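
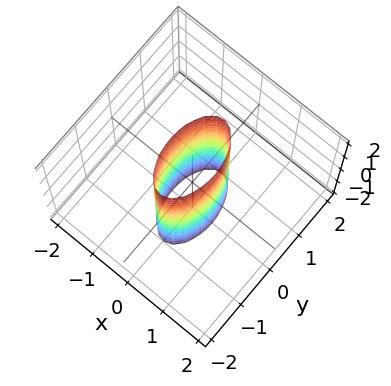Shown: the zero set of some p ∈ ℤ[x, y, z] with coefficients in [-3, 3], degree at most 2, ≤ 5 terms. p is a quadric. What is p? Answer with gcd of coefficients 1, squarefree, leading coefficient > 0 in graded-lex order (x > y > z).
3*x^2 + y^2 - 1

First, the degree is 2 — constant cross-section along one axis; a quadric.
Then, symmetries: the x ↦ −x reflection is a symmetry, so x appears only in even powers; the z ↦ −z reflection is a symmetry, so z appears only in even powers; mirror symmetry y ↦ −y ⇒ only even powers of y.
Then, reading off the gridlines: it misses every integer gridline on the z-axis; the y-axis gridline crossings are at y ∈ {-1, 1}.
Finally, together with the visible shape, these determine p as stated.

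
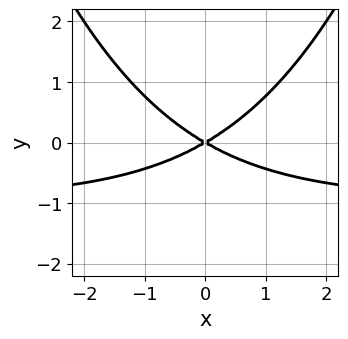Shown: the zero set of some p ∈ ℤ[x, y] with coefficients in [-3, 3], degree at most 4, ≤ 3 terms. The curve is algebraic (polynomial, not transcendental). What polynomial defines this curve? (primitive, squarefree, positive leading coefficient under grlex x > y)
1. deg p = 3. The shape is more complex than any degree-2 curve.
2. Symmetries: mirror symmetry x ↦ −x ⇒ only even powers of x.
3. From the axis intercepts and sections: it crosses the y-axis at the gridline y = 0; one x-axis crossing is at x = 0.
4. These observations pin down the coefficients.

x^2*y + x^2 - 3*y^2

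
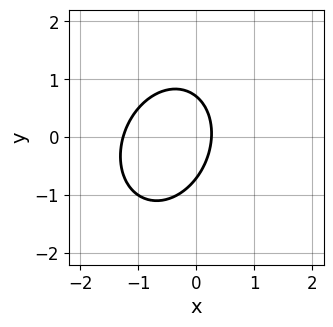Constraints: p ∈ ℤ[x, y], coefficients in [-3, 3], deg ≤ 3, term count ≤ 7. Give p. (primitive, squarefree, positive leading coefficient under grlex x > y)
3*x^2 - x*y + 2*y^2 + 3*x - 1

The degree is 2 — the shape is more complex than any degree-1 curve.
The integer polynomial consistent with all of this is the stated p.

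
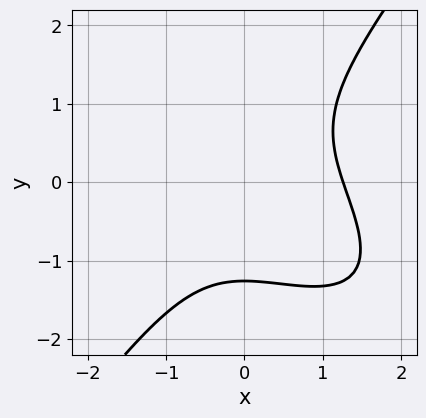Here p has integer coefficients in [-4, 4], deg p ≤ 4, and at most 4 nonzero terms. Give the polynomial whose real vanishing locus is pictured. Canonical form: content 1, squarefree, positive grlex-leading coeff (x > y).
(a) The degree is 3 — the shape is more complex than any degree-2 curve.
(b) The integer polynomial consistent with all of this is the stated p.

x^3 + x^2*y - y^3 - 2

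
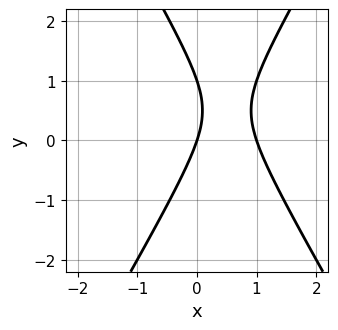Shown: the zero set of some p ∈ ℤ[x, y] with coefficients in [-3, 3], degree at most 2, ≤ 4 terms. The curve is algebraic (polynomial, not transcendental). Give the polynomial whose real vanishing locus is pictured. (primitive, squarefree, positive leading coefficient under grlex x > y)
3*x^2 - y^2 - 3*x + y

The degree is 2 — a generic line meets the curve in up to 2 points.
Against the integer gridlines: among the integer gridlines, it crosses the y-axis at y ∈ {0, 1}; among the integer gridlines, it crosses the x-axis at x ∈ {0, 1}.
Matching integer coefficients to the picture gives p.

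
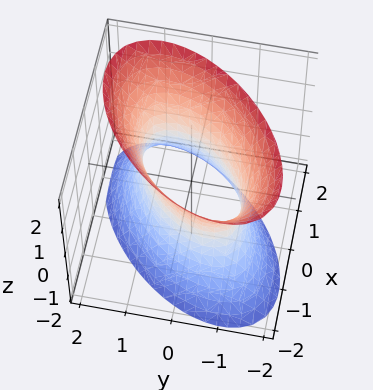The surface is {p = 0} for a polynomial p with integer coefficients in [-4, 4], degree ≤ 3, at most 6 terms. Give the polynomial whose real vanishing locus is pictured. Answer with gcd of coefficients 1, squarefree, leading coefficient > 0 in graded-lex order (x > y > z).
2*x^2 - 2*x*y + 2*y^2 - z^2 - 2

First, the degree is 2 — a generic line meets the surface in up to 2 points.
Next, checking where it meets the axes: among the integer gridlines, it crosses the y-axis at y ∈ {-1, 1}; the surface avoids every integer z-axis point in the box; the x-axis gridline crossings are at x ∈ {-1, 1}.
Finally, fitting integer coefficients to these (and the overall shape) gives p.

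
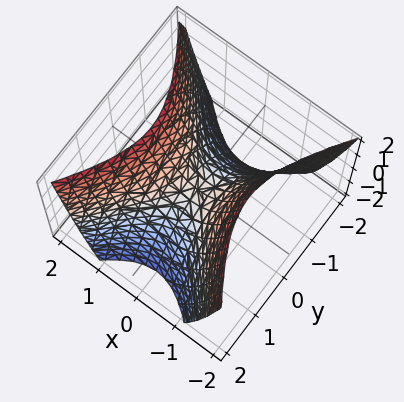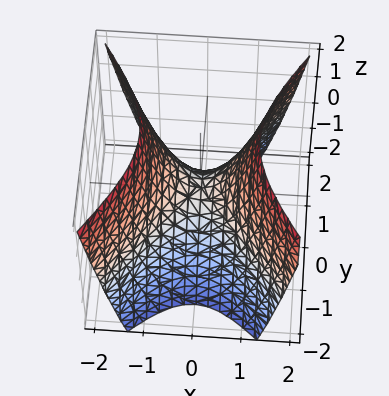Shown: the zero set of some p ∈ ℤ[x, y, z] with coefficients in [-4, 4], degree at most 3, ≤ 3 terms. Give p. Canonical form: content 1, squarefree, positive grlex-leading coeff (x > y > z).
3*x^2 - 2*y^2 - 2*z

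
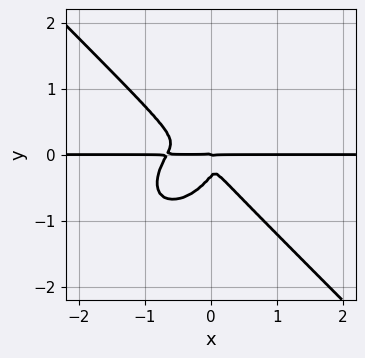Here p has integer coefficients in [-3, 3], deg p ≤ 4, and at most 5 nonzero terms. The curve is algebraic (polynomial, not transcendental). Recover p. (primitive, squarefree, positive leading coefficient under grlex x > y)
The degree is 4 — a generic line meets the curve in up to 4 points.
From the axis intercepts and sections: every point of the x-axis in the box is on the curve; one y-axis crossing is at y = 0.
These observations pin down the coefficients.

3*x^3*y + 3*y^4 + 2*x^2*y + x*y^2 + y^3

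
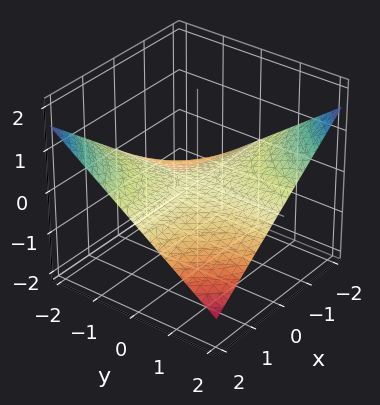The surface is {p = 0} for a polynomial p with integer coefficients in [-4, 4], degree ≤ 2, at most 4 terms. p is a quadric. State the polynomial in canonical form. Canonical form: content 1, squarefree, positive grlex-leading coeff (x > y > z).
(a) Degree: a hyperbolic paraboloid; a quadric, so deg p = 2.
(b) From the visible intercepts: every point of the x-axis in the box is on the surface; the visible y-axis segment lies entirely on the surface; it crosses the z-axis at the gridline z = 0.
(c) Together with the visible shape, these determine p as stated.

x*y + 3*z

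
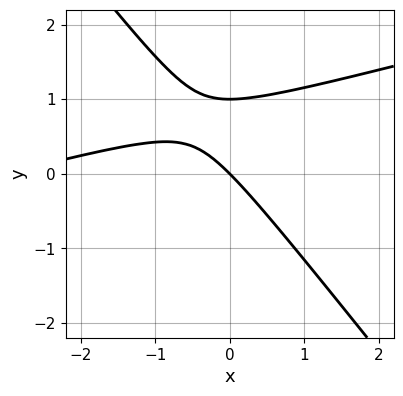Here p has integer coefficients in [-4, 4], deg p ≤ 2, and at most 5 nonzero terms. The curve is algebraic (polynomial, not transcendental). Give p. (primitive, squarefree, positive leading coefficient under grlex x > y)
deg p = 2.
Against the integer gridlines: among the integer gridlines, it crosses the y-axis at y ∈ {0, 1}; it meets the x-axis at x = 0 (among the integer gridlines).
Matching integer coefficients to the picture gives p.

x^2 - 3*x*y - 3*y^2 + 3*x + 3*y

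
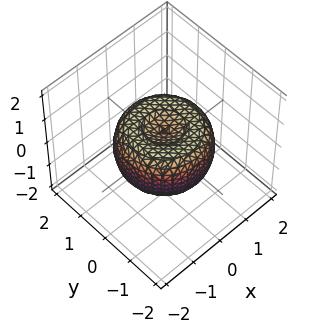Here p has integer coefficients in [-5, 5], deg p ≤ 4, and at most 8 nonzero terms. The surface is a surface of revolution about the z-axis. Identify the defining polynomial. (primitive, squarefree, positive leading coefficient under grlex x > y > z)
1. Degree: the shape is more complex than any degree-3 surface, so deg p = 4.
2. Symmetry: the surface is invariant under rotation about z: p = q(x² + y², z).
3. From the axis intercepts and sections: a circular section at z = 0 has radius between 1 and 2.
4. Matching integer coefficients to the picture gives p.

2*x^4 + 4*x^2*y^2 + 2*y^4 - 3*x^2 - 3*y^2 + 3*z^2 - 1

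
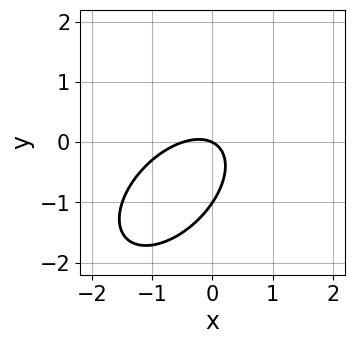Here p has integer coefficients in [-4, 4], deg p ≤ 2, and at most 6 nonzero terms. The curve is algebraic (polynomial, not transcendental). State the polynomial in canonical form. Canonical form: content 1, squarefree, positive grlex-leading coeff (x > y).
2*x^2 - 2*x*y + 2*y^2 + x + 2*y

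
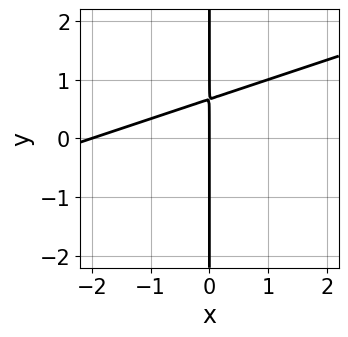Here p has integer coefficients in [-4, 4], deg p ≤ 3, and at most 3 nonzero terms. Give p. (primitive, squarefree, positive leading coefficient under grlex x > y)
First, degree: no degree-1 curve has this shape, so deg p = 2.
Then, checking where it meets the axes: the x-axis gridline crossings are at x ∈ {-2, 0}; the visible y-axis segment lies entirely on the curve.
Finally, solving for integer coefficients yields p as stated.

x^2 - 3*x*y + 2*x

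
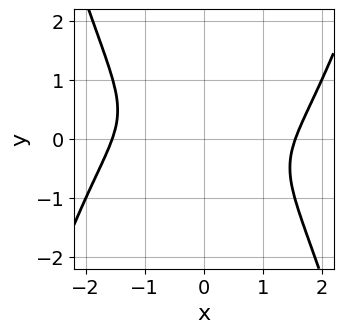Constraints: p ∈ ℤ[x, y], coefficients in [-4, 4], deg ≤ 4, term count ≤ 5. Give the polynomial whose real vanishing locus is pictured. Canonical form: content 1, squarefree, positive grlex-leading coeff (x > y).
x^4 - 2*x^2 - 2*x*y - 3*y^2 - 1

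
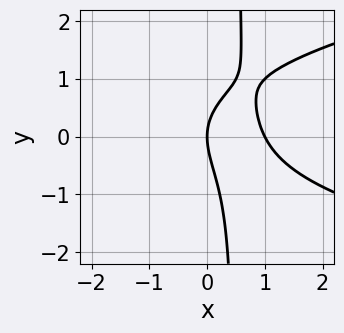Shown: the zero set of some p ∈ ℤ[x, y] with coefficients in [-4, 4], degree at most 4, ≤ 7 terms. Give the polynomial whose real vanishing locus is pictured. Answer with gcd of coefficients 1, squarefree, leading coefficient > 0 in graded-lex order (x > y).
2*x*y^2 - 2*x^2 - x*y - y^2 + 2*x

The degree is 3 — a generic line meets the curve in up to 3 points.
Reading off the gridlines: it crosses the y-axis at the gridline y = 0; the x-axis gridline crossings are at x ∈ {0, 1}.
Fitting integer coefficients to these (and the overall shape) gives p.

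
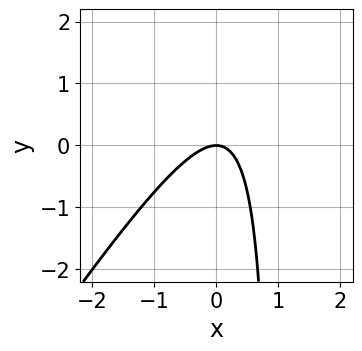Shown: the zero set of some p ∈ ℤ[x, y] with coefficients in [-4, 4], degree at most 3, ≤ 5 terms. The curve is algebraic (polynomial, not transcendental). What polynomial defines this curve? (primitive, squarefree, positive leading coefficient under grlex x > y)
3*x^2 - 2*x*y + 2*y

The degree is 2 — the shape is more complex than any degree-1 curve.
Checking where it meets the axes: it meets the y-axis at y = 0 (among the integer gridlines); it meets the x-axis at x = 0 (among the integer gridlines).
Solving for integer coefficients yields p as stated.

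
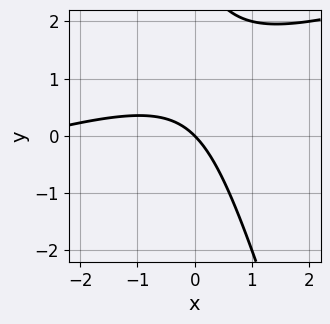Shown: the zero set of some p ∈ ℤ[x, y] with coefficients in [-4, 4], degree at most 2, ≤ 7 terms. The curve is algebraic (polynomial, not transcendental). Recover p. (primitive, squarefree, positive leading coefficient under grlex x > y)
x^2 - 3*x*y - y^2 + 3*x + 3*y

(a) The degree is 2 — no degree-1 curve has this shape.
(b) Against the integer gridlines: one x-axis crossing is at x = 0; one y-axis crossing is at y = 0.
(c) Putting this together gives p.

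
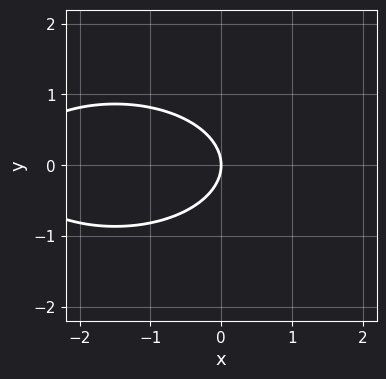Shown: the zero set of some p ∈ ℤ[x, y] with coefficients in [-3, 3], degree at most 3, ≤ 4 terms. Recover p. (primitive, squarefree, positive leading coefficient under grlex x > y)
1. Degree: no degree-1 curve has this shape, so deg p = 2.
2. Symmetries: mirror symmetry y ↦ −y ⇒ only even powers of y.
3. Reading off the gridlines: it meets the y-axis at y = 0 (among the integer gridlines); it crosses the x-axis at the gridline x = 0.
4. Matching integer coefficients to the picture gives p.

x^2 + 3*y^2 + 3*x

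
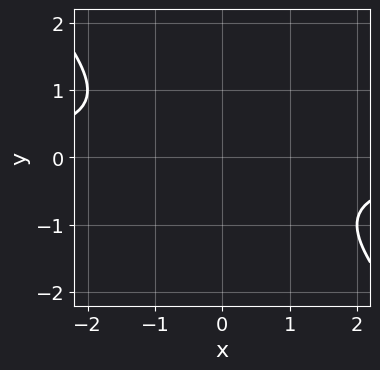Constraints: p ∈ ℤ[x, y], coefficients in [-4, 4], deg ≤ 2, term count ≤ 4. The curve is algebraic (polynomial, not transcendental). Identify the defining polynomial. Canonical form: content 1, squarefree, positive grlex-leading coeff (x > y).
x*y + y^2 + 1

deg p = 2. A generic line meets the curve in up to 2 points.
Against the integer gridlines: it misses every integer gridline on the x-axis; no y-intercept at any integer in the box.
Matching integer coefficients to the picture gives p.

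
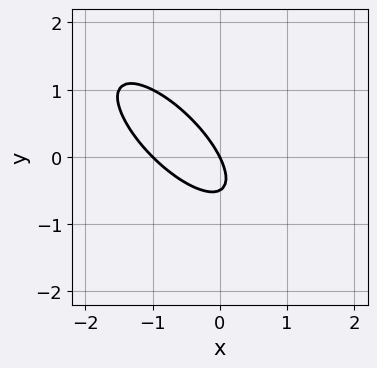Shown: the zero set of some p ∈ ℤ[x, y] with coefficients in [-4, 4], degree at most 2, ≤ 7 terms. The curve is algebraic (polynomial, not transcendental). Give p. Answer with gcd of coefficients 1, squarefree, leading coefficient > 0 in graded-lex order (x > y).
First, degree: no degree-1 curve has this shape, so deg p = 2.
Next, reading off the gridlines: one y-axis crossing is at y = 0; among the integer gridlines, it crosses the x-axis at x ∈ {-1, 0}.
Finally, together with the visible shape, these determine p as stated.

2*x^2 + 3*x*y + 2*y^2 + 2*x + y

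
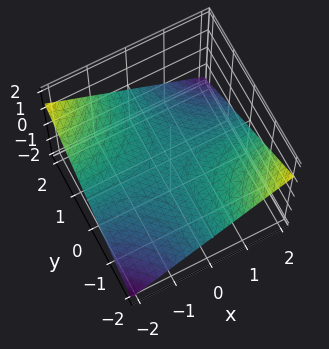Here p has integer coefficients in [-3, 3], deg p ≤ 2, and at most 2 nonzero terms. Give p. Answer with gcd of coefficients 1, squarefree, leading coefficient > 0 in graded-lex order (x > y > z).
The degree is 2 — a hyperbolic paraboloid; a quadric.
Observable constraints: the visible y-axis segment lies entirely on the surface; it meets the z-axis at z = 0 (among the integer gridlines); the visible x-axis segment lies entirely on the surface.
Together with the visible shape, these determine p as stated.

x*y + 3*z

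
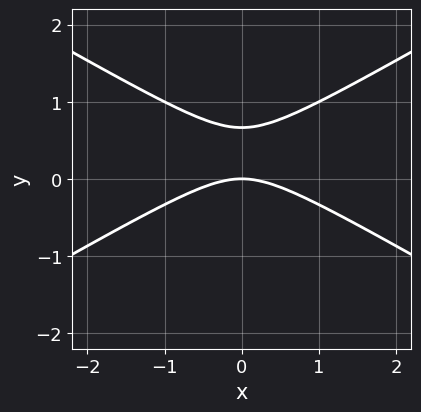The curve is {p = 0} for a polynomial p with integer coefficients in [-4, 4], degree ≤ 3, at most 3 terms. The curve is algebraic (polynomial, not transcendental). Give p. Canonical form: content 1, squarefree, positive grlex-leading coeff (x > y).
Degree: no degree-1 curve has this shape, so deg p = 2.
Symmetries: the x ↦ −x reflection is a symmetry, so x appears only in even powers.
Observable constraints: one x-axis crossing is at x = 0; it crosses the y-axis at the gridline y = 0.
The integer polynomial consistent with all of this is the stated p.

x^2 - 3*y^2 + 2*y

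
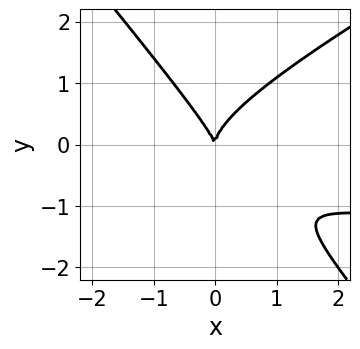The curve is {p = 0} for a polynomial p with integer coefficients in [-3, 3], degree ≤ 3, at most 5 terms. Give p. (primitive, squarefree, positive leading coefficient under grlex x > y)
(a) Degree: the shape is more complex than any degree-2 curve, so deg p = 3.
(b) Reading off the gridlines: it meets the x-axis at x = 0 (among the integer gridlines); it crosses the y-axis at the gridline y = 0.
(c) Solving for integer coefficients yields p as stated.

2*x^2*y - 2*x*y^2 - 3*y^3 + 3*x^2 + x*y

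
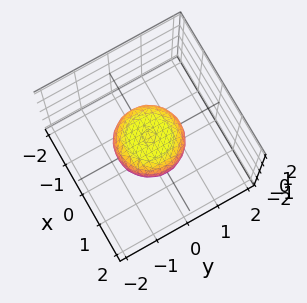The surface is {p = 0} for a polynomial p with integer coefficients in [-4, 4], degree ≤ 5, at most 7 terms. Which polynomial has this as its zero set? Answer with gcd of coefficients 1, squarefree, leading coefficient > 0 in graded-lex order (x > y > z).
2*x^4 + 4*x^2*y^2 + 2*y^4 - x^2 - y^2 + 3*z^2 - 1

The degree is 4 — a generic line meets the surface in up to 4 points.
Symmetries: every cross-section ⟂ z is a circle, so x, y appear only via x² + y².
From the visible intercepts: a circular section at z = 0 has radius exactly 1; the y-axis gridline crossings are at y ∈ {-1, 1}; among the integer gridlines, it crosses the x-axis at x ∈ {-1, 1}.
The integer polynomial consistent with all of this is the stated p.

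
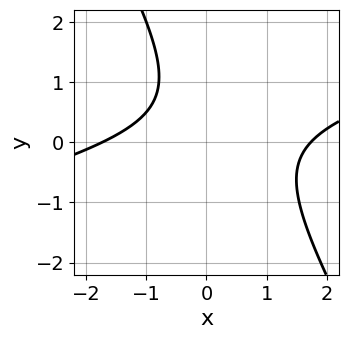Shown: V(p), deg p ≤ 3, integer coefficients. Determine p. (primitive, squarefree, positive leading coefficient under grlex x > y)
x^2 - 3*x*y - 2*y^2 + 2*y - 3

1. Degree: no degree-1 curve has this shape, so deg p = 2.
2. Reading off the gridlines: it misses every integer gridline on the y-axis.
3. Fitting integer coefficients to these (and the overall shape) gives p.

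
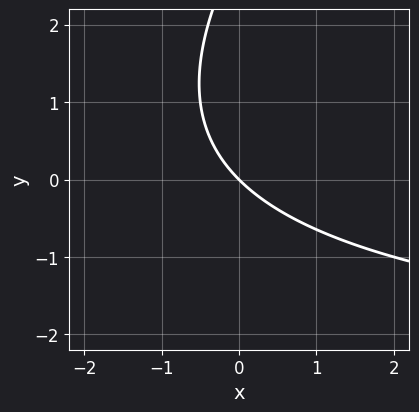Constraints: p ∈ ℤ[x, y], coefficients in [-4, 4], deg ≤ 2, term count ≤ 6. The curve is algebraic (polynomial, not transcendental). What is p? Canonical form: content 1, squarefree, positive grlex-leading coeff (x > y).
1. The degree is 2 — a generic line meets the curve in up to 2 points.
2. Against the integer gridlines: it meets the x-axis at x = 0 (among the integer gridlines); one y-axis crossing is at y = 0.
3. Together with the visible shape, these determine p as stated.

x*y - y^2 + 3*x + 3*y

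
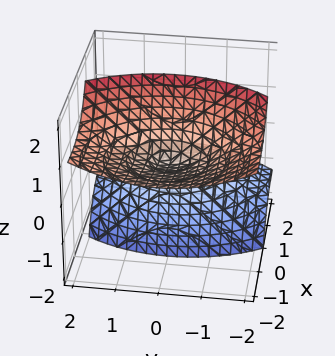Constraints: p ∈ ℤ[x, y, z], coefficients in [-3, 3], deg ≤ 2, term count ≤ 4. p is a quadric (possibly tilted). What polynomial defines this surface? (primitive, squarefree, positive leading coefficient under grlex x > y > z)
x^2 + 3*x*z + y^2 - z^2

First, there are 2 components. Treating them together as one polynomial.
Next, the degree is 2 — a generic line meets the surface in up to 2 points.
Next, checking where it meets the axes: it crosses the x-axis at the gridline x = 0; it meets the y-axis at y = 0 (among the integer gridlines); one z-axis crossing is at z = 0.
Finally, putting this together gives p.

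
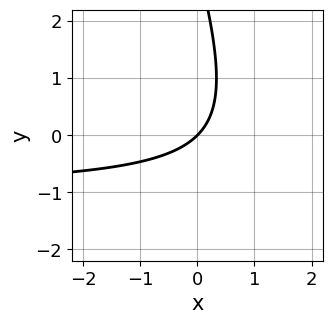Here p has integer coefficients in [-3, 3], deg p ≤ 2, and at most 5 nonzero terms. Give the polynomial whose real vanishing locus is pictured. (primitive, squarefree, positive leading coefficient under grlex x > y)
1. The degree is 2 — the shape is more complex than any degree-1 curve.
2. Observable constraints: one x-axis crossing is at x = 0; it crosses the y-axis at the gridline y = 0.
3. The integer polynomial consistent with all of this is the stated p.

3*x*y + y^2 + 3*x - 3*y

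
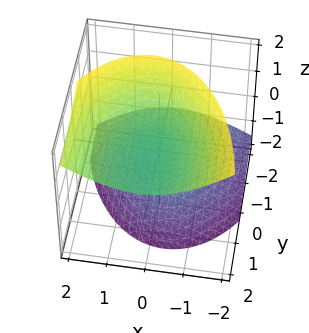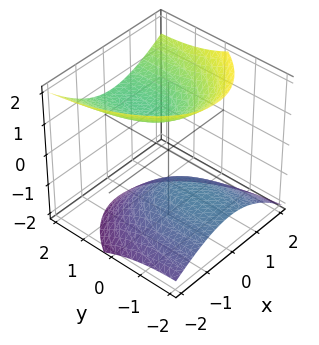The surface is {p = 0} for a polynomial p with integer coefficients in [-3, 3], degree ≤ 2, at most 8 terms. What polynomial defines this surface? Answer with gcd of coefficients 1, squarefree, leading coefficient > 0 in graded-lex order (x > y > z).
(a) There are 2 components. Treating them together as one polynomial.
(b) deg p = 2. No degree-1 surface has this shape.
(c) From the axis intercepts and sections: the z-axis gridline crossings are at z ∈ {-1, 1}; it misses every integer gridline on the x-axis; the surface avoids every integer y-axis point in the box.
(d) Matching integer coefficients to the picture gives p.

3*x^2 - x*z + y^2 - 3*y*z - 3*z^2 + 3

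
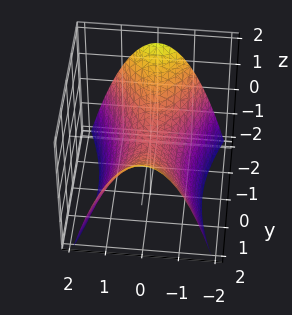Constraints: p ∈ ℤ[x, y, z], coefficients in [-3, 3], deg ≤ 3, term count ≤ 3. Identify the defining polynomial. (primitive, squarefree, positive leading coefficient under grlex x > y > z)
3*x^2 - y^2 + 3*z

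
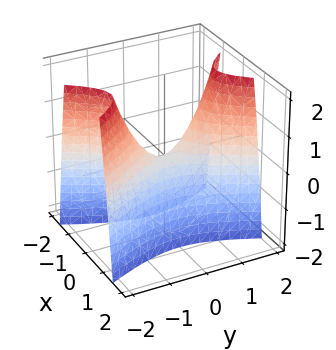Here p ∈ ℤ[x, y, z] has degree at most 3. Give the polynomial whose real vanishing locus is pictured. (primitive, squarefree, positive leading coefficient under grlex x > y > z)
3*x^2 - y^2 + z

First, degree: a saddle surface; a quadric, so deg p = 2.
Next, symmetries: the x ↦ −x reflection is a symmetry, so x appears only in even powers; mirror symmetry y ↦ −y ⇒ only even powers of y.
Next, from the axis intercepts and sections: it meets the x-axis at x = 0 (among the integer gridlines); it crosses the y-axis at the gridline y = 0; it meets the z-axis at z = 0 (among the integer gridlines).
Finally, assembling these constraints gives the stated polynomial.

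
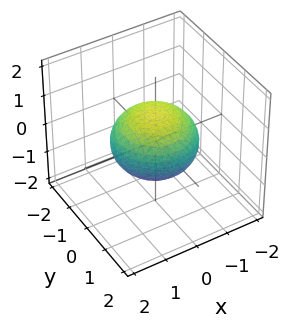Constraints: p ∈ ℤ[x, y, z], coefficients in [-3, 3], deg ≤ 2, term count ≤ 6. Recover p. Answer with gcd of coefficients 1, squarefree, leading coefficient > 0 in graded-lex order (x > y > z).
2*x^2 + 2*y^2 + 3*z^2 - 3

(a) Degree: bounded and convex; a quadric, so deg p = 2.
(b) Symmetries: the z ↦ −z reflection is a symmetry, so z appears only in even powers; the z-axis is an axis of rotation, so x and y enter only as x² + y².
(c) From the axis intercepts and sections: the z-axis gridline crossings are at z ∈ {-1, 1}; a circular section at z = 0 has radius between 1 and 2.
(d) These observations pin down the coefficients.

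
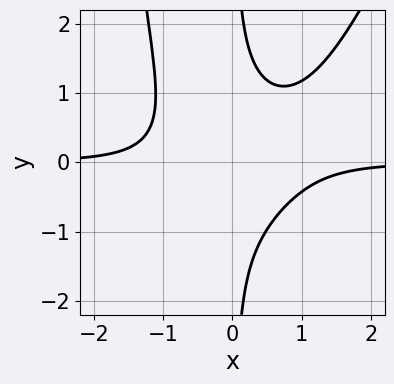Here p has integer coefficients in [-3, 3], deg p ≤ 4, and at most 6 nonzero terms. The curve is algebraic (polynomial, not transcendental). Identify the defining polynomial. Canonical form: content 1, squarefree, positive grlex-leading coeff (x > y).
First, deg p = 4. A generic line meets the curve in up to 4 points.
Next, reading off the gridlines: the curve avoids every integer x-axis point in the box; the curve avoids every integer y-axis point in the box.
Finally, solving for integer coefficients yields p as stated.

3*x^3*y - x^2*y^2 - 3*x*y^2 + 2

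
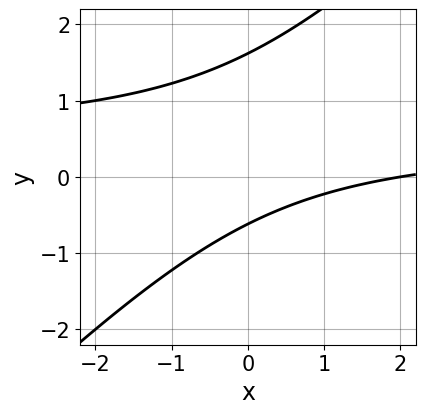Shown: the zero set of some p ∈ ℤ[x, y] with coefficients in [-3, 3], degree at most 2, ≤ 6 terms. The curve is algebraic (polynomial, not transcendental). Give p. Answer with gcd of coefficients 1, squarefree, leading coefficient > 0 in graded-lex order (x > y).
(a) The degree is 2 — the shape is more complex than any degree-1 curve.
(b) Reading off the gridlines: it meets the x-axis at x = 2 (among the integer gridlines).
(c) Solving for integer coefficients yields p as stated.

2*x*y - 2*y^2 - x + 2*y + 2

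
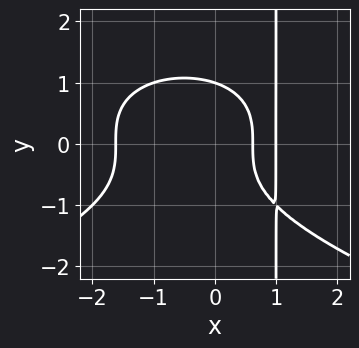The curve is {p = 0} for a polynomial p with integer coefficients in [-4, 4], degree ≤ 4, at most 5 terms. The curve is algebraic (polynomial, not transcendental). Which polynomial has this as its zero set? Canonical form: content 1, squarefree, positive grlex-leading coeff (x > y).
x*y^3 + x^3 - y^3 - 2*x + 1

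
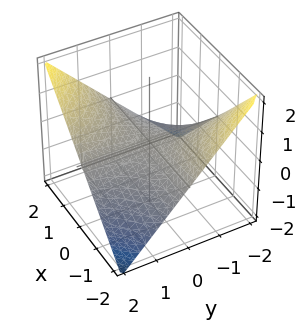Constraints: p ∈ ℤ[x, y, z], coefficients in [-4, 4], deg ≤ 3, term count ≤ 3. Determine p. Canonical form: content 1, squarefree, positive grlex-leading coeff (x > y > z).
x*y - 2*z

(a) deg p = 2.
(b) Reading off the gridlines: every point of the x-axis in the box is on the surface; one z-axis crossing is at z = 0; every point of the y-axis in the box is on the surface.
(c) Assembling these constraints gives the stated polynomial.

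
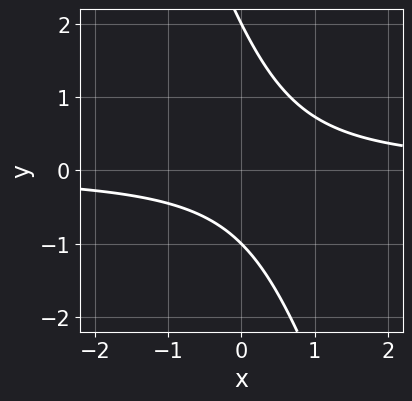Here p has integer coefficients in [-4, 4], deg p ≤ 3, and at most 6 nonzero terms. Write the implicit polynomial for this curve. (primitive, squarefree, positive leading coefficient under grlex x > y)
(a) Degree: a generic line meets the curve in up to 2 points, so deg p = 2.
(b) Observable constraints: the curve avoids every integer x-axis point in the box; the y-axis gridline crossings are at y ∈ {-1, 2}.
(c) The integer polynomial consistent with all of this is the stated p.

3*x*y + y^2 - y - 2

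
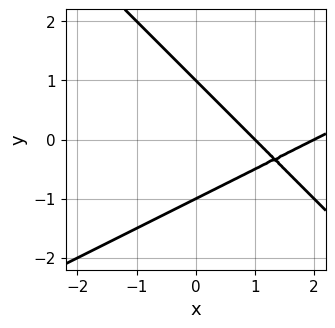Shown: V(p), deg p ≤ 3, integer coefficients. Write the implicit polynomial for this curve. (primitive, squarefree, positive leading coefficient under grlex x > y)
(a) deg p = 2. A generic line meets the curve in up to 2 points.
(b) From the axis intercepts and sections: among the integer gridlines, it crosses the y-axis at y ∈ {-1, 1}; the x-axis gridline crossings are at x ∈ {1, 2}.
(c) These observations pin down the coefficients.

x^2 - x*y - 2*y^2 - 3*x + 2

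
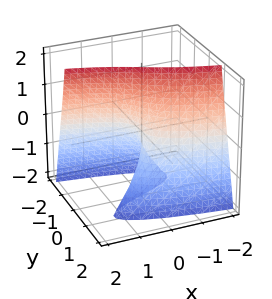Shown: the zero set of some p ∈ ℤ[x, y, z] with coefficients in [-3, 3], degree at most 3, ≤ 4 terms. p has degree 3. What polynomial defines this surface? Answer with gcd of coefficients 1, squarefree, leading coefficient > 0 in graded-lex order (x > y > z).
The degree is 3 — no degree-2 surface has this shape.
From the visible intercepts: it crosses the x-axis at the gridline x = 0; every point of the z-axis in the box is on the surface; one y-axis crossing is at y = 0.
Fitting integer coefficients to these (and the overall shape) gives p.

y^3 + y*z + x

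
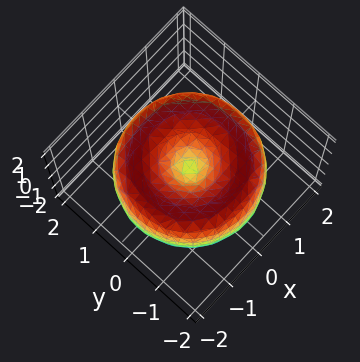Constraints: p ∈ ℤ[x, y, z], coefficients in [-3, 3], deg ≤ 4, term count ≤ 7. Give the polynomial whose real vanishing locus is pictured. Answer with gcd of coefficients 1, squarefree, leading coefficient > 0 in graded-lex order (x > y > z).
x^4 + 2*x^2*y^2 + y^4 - 3*x^2 - 3*y^2 + 2*z^2

First, deg p = 4.
Next, symmetry: every cross-section ⟂ z is a circle, so x, y appear only via x² + y².
Then, checking where it meets the axes: a circular section at z = 1 has radius exactly 1; it meets the y-axis at y = 0 (among the integer gridlines).
Finally, matching integer coefficients to the picture gives p.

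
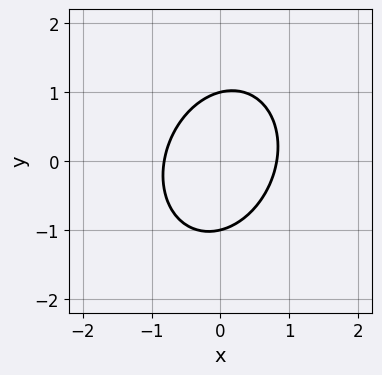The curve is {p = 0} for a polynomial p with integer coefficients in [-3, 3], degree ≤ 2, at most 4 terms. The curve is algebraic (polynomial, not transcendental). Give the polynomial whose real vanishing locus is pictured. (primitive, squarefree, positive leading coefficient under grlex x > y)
3*x^2 - x*y + 2*y^2 - 2

The degree is 2 — a generic line meets the curve in up to 2 points.
Reading off the gridlines: among the integer gridlines, it crosses the y-axis at y ∈ {-1, 1}.
The integer polynomial consistent with all of this is the stated p.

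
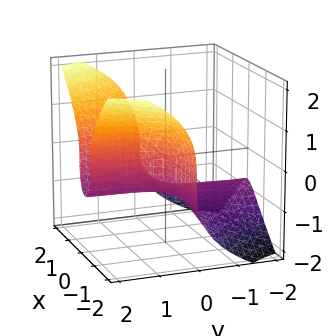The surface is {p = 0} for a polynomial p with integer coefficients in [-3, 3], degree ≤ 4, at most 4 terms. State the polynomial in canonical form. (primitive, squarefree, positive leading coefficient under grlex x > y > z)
The degree is 3 — a generic line meets the surface in up to 3 points.
Observable constraints: it misses every integer gridline on the x-axis; no y-intercept at any integer in the box.
These observations pin down the coefficients.

3*x^2*y - 2*z^3 - 1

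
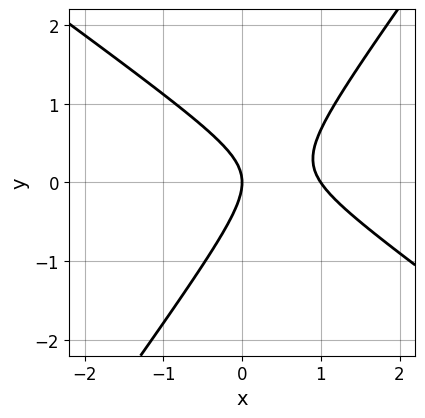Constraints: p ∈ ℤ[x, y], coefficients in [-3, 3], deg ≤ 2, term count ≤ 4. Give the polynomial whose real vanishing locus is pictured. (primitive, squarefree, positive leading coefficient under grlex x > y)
deg p = 2. A generic line meets the curve in up to 2 points.
From the visible intercepts: the x-axis gridline crossings are at x ∈ {0, 1}; one y-axis crossing is at y = 0.
Matching integer coefficients to the picture gives p.

3*x^2 + 2*x*y - 3*y^2 - 3*x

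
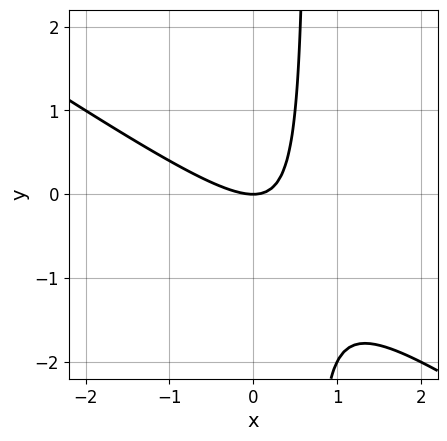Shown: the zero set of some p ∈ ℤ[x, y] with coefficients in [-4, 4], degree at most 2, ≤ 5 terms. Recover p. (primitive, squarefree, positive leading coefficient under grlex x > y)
2*x^2 + 3*x*y - 2*y

First, the degree is 2 — the shape is more complex than any degree-1 curve.
Next, from the axis intercepts and sections: one x-axis crossing is at x = 0; one y-axis crossing is at y = 0.
Finally, these observations pin down the coefficients.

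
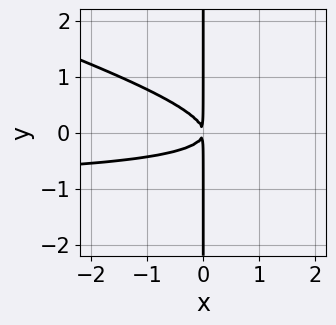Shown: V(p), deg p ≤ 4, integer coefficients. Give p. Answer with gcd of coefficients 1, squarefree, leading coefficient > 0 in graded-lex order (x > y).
Degree: no degree-2 curve has this shape, so deg p = 3.
Checking where it meets the axes: every point of the y-axis in the box is on the curve.
Matching integer coefficients to the picture gives p.

x^2*y + 3*x*y^2 + x^2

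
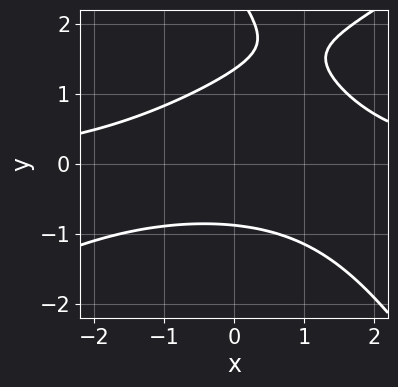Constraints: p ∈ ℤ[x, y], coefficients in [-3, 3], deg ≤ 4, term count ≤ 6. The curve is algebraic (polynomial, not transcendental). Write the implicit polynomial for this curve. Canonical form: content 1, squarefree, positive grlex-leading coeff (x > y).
First, degree: no degree-2 curve has this shape, so deg p = 3.
Then, reading off the gridlines: it misses every integer gridline on the x-axis.
Finally, fitting integer coefficients to these (and the overall shape) gives p.

x^2*y - x*y^2 - y^3 + 3*y^2 - 3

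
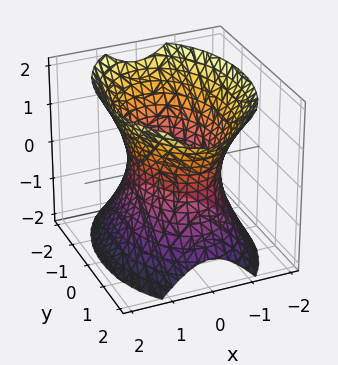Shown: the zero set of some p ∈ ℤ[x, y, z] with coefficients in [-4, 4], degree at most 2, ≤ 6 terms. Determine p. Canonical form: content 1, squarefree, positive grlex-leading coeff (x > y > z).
2*x^2 + y^2 - z^2 - 2

1. Degree: one connected sheet with a waist; a quadric, so deg p = 2.
2. Symmetries: mirror symmetry y ↦ −y ⇒ only even powers of y; it's symmetric under z → −z, forcing even powers of z; mirror symmetry x ↦ −x ⇒ only even powers of x.
3. From the visible intercepts: among the integer gridlines, it crosses the x-axis at x ∈ {-1, 1}; no z-intercept at any integer in the box.
4. Putting this together gives p.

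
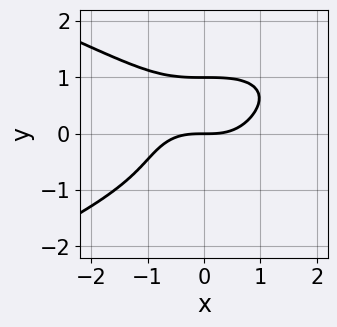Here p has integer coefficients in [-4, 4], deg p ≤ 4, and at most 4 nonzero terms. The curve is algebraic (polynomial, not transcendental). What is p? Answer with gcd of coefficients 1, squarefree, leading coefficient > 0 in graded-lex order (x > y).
(a) Degree: no degree-3 curve has this shape, so deg p = 4.
(b) From the visible intercepts: it crosses the x-axis at the gridline x = 0; the y-axis gridline crossings are at y ∈ {0, 1}.
(c) The integer polynomial consistent with all of this is the stated p.

2*y^4 + x^3 - 2*y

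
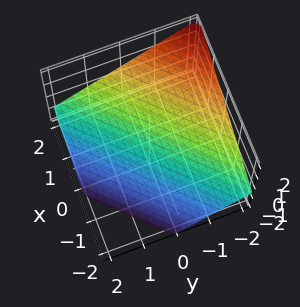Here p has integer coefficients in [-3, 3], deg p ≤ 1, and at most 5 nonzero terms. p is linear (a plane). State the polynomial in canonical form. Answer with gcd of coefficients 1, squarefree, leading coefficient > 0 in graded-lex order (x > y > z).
2*x - 2*y - 3*z - 2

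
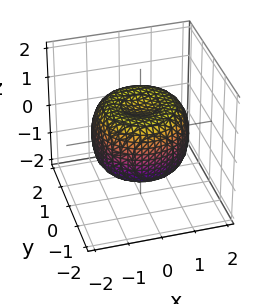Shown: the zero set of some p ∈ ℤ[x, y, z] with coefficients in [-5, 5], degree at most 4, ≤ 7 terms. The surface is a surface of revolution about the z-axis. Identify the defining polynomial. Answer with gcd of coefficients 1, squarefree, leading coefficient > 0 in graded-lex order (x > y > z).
2*x^4 + 4*x^2*y^2 + 2*y^4 - 3*x^2 - 3*y^2 + 3*z^2 - 2

First, degree: no degree-3 surface has this shape, so deg p = 4.
Then, symmetry: the z-axis is an axis of rotation, so x and y enter only as x² + y².
Then, checking where it meets the axes: a circular section at z = -1 has radius between 0 and 1.
Finally, the integer polynomial consistent with all of this is the stated p.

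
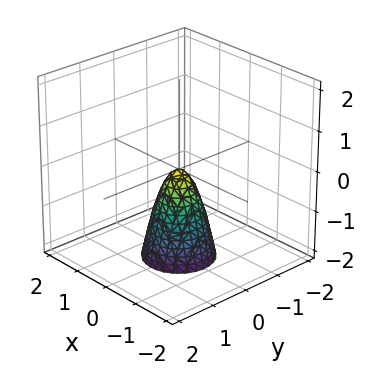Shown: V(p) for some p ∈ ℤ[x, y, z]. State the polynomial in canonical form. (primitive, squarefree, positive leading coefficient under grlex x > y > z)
3*x^2 + 3*y^2 + z

Degree: a paraboloid; a quadric, so deg p = 2.
Symmetries: every cross-section ⟂ z is a circle, so x, y appear only via x² + y².
Against the integer gridlines: it crosses the y-axis at the gridline y = 0; one z-axis crossing is at z = 0; a circular section at z = -2 has radius between 0 and 1; it meets the x-axis at x = 0 (among the integer gridlines).
Together with the visible shape, these determine p as stated.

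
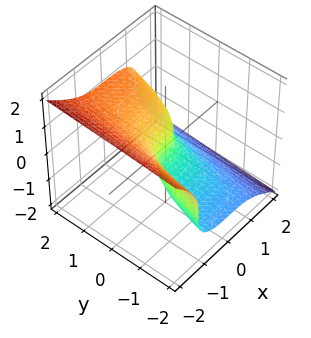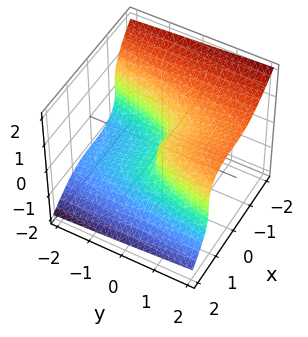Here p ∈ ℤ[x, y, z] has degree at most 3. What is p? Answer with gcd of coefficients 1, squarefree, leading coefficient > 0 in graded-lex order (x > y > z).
(a) Degree: the shape is more complex than any degree-2 surface, so deg p = 3.
(b) From the visible intercepts: it meets the z-axis at z = 0 (among the integer gridlines); one x-axis crossing is at x = 0.
(c) The integer polynomial consistent with all of this is the stated p.

2*x^3 + 3*z^3 - 2*y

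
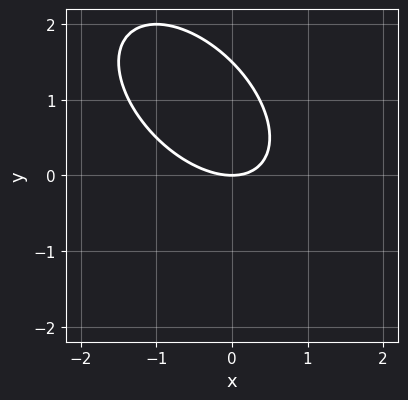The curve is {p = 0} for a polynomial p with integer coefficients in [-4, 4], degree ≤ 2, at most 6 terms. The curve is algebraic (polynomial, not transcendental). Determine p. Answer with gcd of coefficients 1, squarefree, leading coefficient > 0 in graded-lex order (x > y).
2*x^2 + 2*x*y + 2*y^2 - 3*y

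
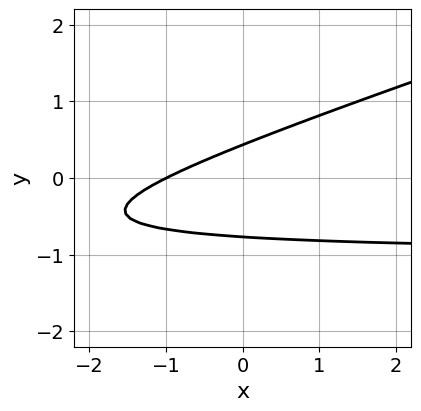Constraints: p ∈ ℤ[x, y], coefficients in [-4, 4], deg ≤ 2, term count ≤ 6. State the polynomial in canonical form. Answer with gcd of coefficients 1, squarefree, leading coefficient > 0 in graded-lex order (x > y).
x*y - 3*y^2 + x - y + 1

First, the degree is 2 — the shape is more complex than any degree-1 curve.
Next, reading off the gridlines: it crosses the x-axis at the gridline x = -1.
Finally, assembling these constraints gives the stated polynomial.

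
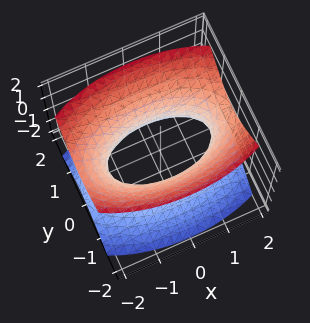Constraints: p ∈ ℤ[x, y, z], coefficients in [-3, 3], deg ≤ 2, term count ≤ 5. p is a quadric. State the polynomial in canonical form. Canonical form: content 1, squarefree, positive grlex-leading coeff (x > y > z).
x^2 + 3*y^2 - 2*z^2 - 2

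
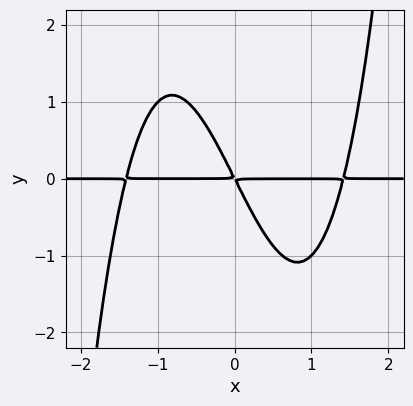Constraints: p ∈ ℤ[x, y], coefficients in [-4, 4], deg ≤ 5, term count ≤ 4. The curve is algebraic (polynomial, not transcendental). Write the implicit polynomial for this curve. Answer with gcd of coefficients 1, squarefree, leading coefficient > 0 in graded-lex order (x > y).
x^3*y - 2*x*y - y^2

1. deg p = 4.
2. From the axis intercepts and sections: every point of the x-axis in the box is on the curve.
3. These observations pin down the coefficients.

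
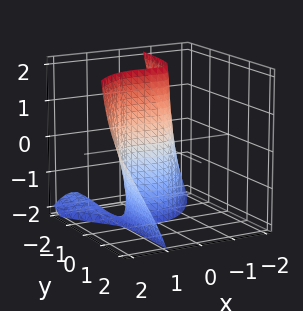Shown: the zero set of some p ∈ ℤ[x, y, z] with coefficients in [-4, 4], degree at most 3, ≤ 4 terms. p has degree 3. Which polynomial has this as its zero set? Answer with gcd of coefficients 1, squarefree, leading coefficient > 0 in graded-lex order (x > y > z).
First, deg p = 3. A generic line meets the surface in up to 3 points.
Then, from the visible intercepts: among the integer gridlines, it crosses the x-axis at x ∈ {0, 1}; the visible z-axis segment lies entirely on the surface.
Finally, solving for integer coefficients yields p as stated.

x^3 - x*y*z - x^2 - 2*y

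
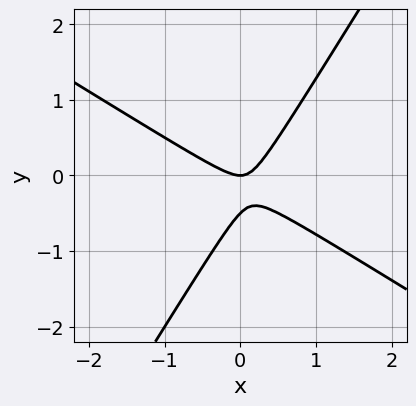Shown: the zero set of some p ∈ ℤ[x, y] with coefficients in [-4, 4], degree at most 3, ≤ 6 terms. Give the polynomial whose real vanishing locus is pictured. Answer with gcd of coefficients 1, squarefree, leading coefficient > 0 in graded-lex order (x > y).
2*x^2 + 2*x*y - 2*y^2 - y

1. Degree: the shape is more complex than any degree-1 curve, so deg p = 2.
2. From the axis intercepts and sections: it crosses the x-axis at the gridline x = 0; one y-axis crossing is at y = 0.
3. The integer polynomial consistent with all of this is the stated p.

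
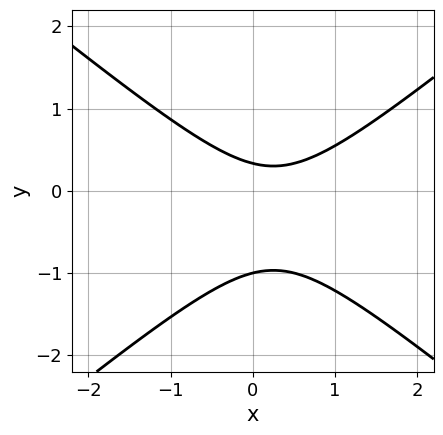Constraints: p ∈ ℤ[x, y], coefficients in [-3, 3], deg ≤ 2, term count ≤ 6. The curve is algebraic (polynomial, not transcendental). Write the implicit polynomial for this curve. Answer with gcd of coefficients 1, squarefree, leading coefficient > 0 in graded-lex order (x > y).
2*x^2 - 3*y^2 - x - 2*y + 1

(a) deg p = 2.
(b) From the visible intercepts: no x-intercept at any integer in the box; it meets the y-axis at y = -1 (among the integer gridlines).
(c) Assembling these constraints gives the stated polynomial.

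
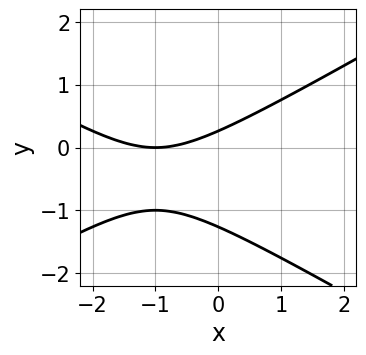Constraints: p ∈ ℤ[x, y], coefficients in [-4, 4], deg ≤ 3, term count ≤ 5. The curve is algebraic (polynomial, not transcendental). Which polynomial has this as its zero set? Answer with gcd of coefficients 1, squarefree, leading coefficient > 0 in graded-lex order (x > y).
x^2 - 3*y^2 + 2*x - 3*y + 1

1. Degree: no degree-1 curve has this shape, so deg p = 2.
2. From the axis intercepts and sections: it crosses the x-axis at the gridline x = -1.
3. Fitting integer coefficients to these (and the overall shape) gives p.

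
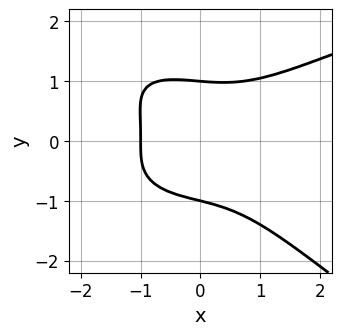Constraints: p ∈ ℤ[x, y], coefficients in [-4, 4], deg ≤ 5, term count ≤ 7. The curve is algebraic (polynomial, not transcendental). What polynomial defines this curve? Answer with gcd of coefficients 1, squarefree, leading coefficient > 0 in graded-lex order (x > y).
2*x*y^3 + 3*y^4 - 2*x^3 - x - 3

First, degree: no degree-3 curve has this shape, so deg p = 4.
Next, against the integer gridlines: it crosses the x-axis at the gridline x = -1; the y-axis gridline crossings are at y ∈ {-1, 1}.
Finally, the integer polynomial consistent with all of this is the stated p.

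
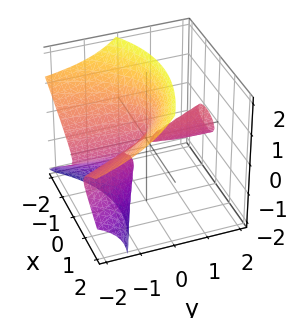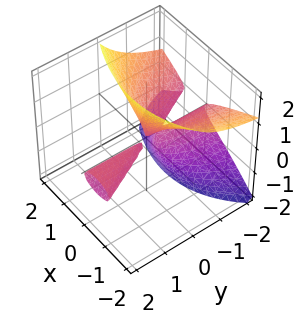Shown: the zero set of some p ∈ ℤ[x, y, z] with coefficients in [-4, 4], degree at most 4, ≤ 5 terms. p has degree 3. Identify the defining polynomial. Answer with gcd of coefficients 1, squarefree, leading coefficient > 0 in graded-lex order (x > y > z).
3*y*z^2 - z^3 + 2*x^2 + x*y + y*z

1. There are 2 components.
2. deg p = 3.
3. Observable constraints: it meets the z-axis at z = 0 (among the integer gridlines); the visible y-axis segment lies entirely on the surface; it meets the x-axis at x = 0 (among the integer gridlines).
4. Putting this together gives p.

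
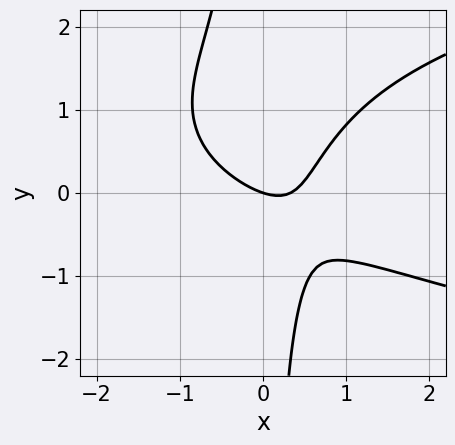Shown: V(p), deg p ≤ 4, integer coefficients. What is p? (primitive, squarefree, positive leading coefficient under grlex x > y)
3*x*y^2 - 3*x^2 - 3*x*y + x + 3*y

First, deg p = 3. The shape is more complex than any degree-2 curve.
Next, checking where it meets the axes: it meets the x-axis at x = 0 (among the integer gridlines); it crosses the y-axis at the gridline y = 0.
Finally, together with the visible shape, these determine p as stated.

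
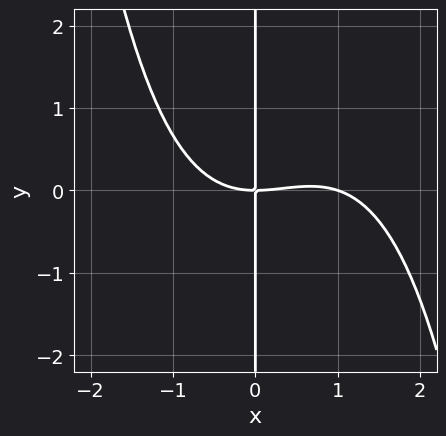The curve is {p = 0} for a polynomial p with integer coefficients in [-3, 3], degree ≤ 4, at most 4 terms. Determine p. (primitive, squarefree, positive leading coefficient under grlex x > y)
x^4 - x^3 + 3*x*y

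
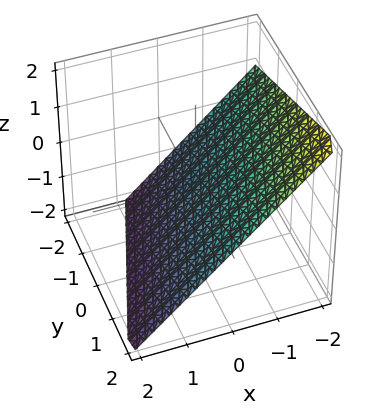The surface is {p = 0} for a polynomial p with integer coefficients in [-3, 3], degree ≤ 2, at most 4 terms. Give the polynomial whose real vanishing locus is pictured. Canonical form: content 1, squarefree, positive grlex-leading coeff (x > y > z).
3*x - y + 3*z + 2

(a) The degree is 1 — every cross-section is a straight line — this is a plane.
(b) From the axis intercepts and sections: one y-axis crossing is at y = 2.
(c) These observations pin down the coefficients.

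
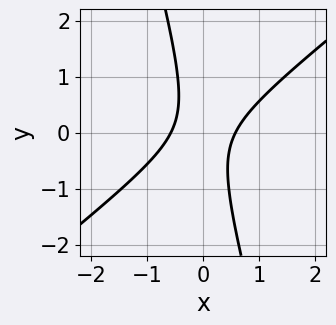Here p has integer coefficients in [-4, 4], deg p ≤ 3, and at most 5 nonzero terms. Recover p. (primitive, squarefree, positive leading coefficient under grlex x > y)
3*x^2 - 3*x*y - y^2 - 1

The degree is 2 — no degree-1 curve has this shape.
From the visible intercepts: it misses every integer gridline on the y-axis.
The integer polynomial consistent with all of this is the stated p.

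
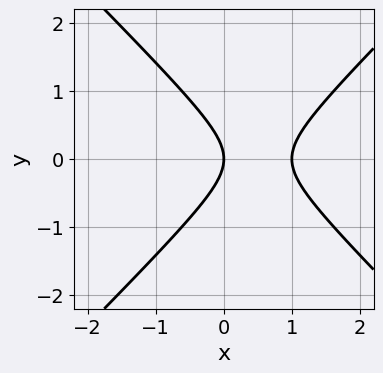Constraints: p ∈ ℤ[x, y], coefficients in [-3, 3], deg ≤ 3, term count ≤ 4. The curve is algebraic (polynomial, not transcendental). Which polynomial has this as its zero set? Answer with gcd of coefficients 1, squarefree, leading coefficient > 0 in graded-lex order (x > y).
x^2 - y^2 - x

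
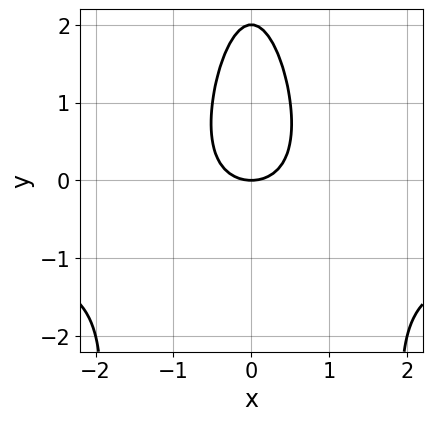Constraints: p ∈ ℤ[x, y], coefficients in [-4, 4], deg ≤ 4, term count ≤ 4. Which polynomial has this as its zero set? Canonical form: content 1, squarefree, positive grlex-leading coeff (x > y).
First, the degree is 3 — a generic line meets the curve in up to 3 points.
Next, symmetries: mirror symmetry x ↦ −x ⇒ only even powers of x.
Next, from the axis intercepts and sections: it crosses the x-axis at the gridline x = 0; among the integer gridlines, it crosses the y-axis at y ∈ {0, 2}.
Finally, solving for integer coefficients yields p as stated.

2*x^2*y + 2*x^2 + y^2 - 2*y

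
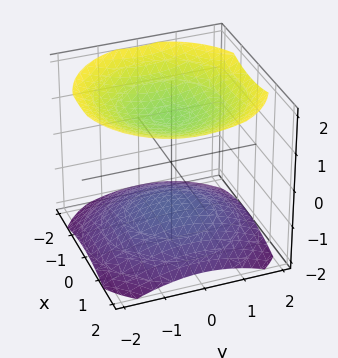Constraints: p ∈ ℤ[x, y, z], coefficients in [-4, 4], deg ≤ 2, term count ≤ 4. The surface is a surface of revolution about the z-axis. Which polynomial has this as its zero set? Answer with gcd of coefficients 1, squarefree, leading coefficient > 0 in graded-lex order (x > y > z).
1. I count 2 distinct pieces. Treating them together as one polynomial.
2. The degree is 2 — no degree-1 surface has this shape.
3. Symmetries: rotational symmetry about the z-axis ⇒ p depends on x, y only through x² + y².
4. From the axis intercepts and sections: it misses every integer gridline on the x-axis; the surface avoids every integer y-axis point in the box.
5. Solving for integer coefficients yields p as stated.

x^2 + y^2 - 2*z^2 + 3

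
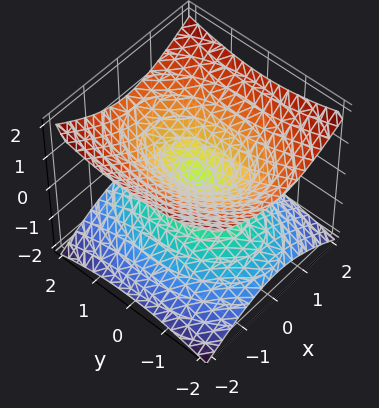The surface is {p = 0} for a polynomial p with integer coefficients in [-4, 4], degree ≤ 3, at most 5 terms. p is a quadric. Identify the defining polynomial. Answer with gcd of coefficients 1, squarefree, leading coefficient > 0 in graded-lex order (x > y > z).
2*x^2 + y^2 - 3*z^2

First, deg p = 2. A double cone through the origin; a quadric.
Next, symmetries: the x ↦ −x reflection is a symmetry, so x appears only in even powers; the y ↦ −y reflection is a symmetry, so y appears only in even powers; mirror symmetry z ↦ −z ⇒ only even powers of z.
Next, observable constraints: one x-axis crossing is at x = 0; it meets the y-axis at y = 0 (among the integer gridlines); it meets the z-axis at z = 0 (among the integer gridlines).
Finally, assembling these constraints gives the stated polynomial.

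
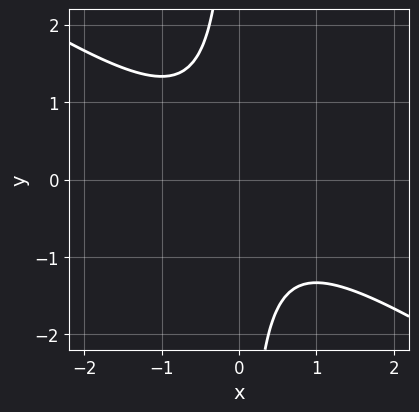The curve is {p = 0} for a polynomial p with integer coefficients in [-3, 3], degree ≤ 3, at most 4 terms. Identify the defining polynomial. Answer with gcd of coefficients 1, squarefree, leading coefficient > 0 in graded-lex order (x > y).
First, deg p = 2.
Next, checking where it meets the axes: the curve avoids every integer y-axis point in the box; the curve avoids every integer x-axis point in the box.
Finally, the integer polynomial consistent with all of this is the stated p.

2*x^2 + 3*x*y + 2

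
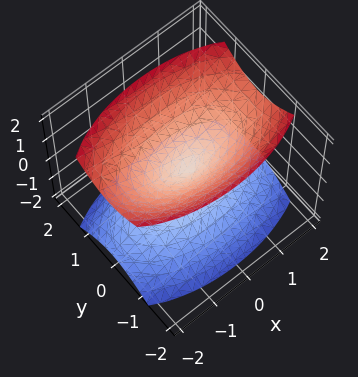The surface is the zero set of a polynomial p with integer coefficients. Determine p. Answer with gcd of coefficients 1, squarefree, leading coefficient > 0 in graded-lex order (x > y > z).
First, there are 2 components.
Next, the degree is 2 — a double cone through the origin; a quadric.
Then, symmetries: the x ↦ −x reflection is a symmetry, so x appears only in even powers; it's symmetric under z → −z, forcing even powers of z; the y ↦ −y reflection is a symmetry, so y appears only in even powers.
Next, against the integer gridlines: one x-axis crossing is at x = 0; one z-axis crossing is at z = 0.
Finally, solving for integer coefficients yields p as stated.

x^2 + 3*y^2 - 2*z^2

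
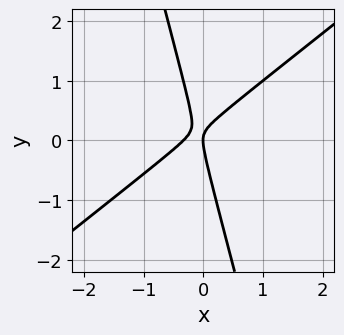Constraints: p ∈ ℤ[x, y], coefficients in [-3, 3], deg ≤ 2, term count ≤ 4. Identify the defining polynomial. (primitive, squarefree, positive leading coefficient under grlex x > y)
(a) deg p = 2. The shape is more complex than any degree-1 curve.
(b) Reading off the gridlines: one x-axis crossing is at x = 0; it meets the y-axis at y = 0 (among the integer gridlines).
(c) Solving for integer coefficients yields p as stated.

3*x^2 - 3*x*y - y^2 + x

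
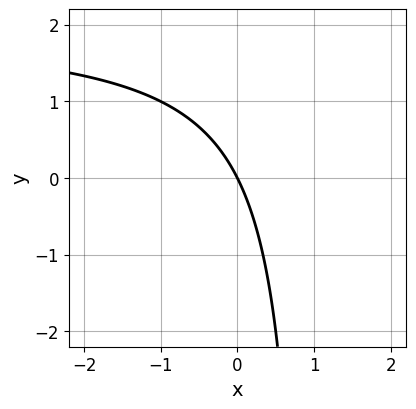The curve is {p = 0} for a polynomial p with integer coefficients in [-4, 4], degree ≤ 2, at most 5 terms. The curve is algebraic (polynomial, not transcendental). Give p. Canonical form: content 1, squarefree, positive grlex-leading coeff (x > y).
x*y - 2*x - y

The degree is 2 — a generic line meets the curve in up to 2 points.
Against the integer gridlines: one x-axis crossing is at x = 0; it crosses the y-axis at the gridline y = 0.
Fitting integer coefficients to these (and the overall shape) gives p.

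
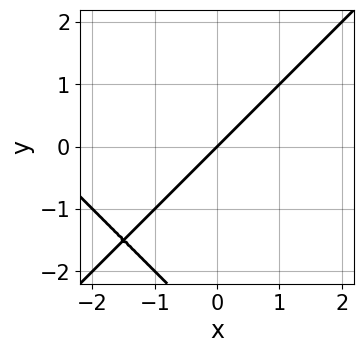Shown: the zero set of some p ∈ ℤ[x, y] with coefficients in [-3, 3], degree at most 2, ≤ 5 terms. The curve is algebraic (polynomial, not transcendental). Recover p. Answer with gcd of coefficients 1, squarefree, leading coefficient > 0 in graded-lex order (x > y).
x^2 - y^2 + 3*x - 3*y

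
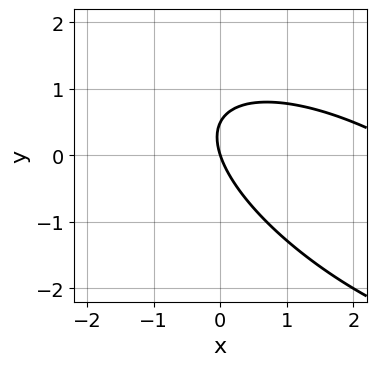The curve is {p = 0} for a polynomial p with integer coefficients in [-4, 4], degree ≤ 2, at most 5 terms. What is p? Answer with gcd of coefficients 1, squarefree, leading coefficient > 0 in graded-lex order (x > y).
(a) deg p = 2. The shape is more complex than any degree-1 curve.
(b) From the axis intercepts and sections: it crosses the y-axis at the gridline y = 0; it crosses the x-axis at the gridline x = 0.
(c) Assembling these constraints gives the stated polynomial.

x^2 + 2*x*y + 2*y^2 - 3*x - y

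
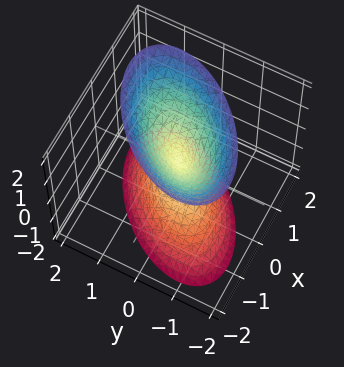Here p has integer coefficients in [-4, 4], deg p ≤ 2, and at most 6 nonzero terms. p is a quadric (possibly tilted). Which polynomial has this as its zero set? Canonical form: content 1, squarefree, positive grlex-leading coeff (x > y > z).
(a) I count 2 distinct pieces. They look like related sheets of one shape, so recover p as a whole.
(b) The degree is 2 — the shape is more complex than any degree-1 surface.
(c) Against the integer gridlines: it crosses the y-axis at the gridline y = 0; it crosses the x-axis at the gridline x = 0.
(d) The integer polynomial consistent with all of this is the stated p.

2*x^2 - 2*x*y + 2*y^2 - z^2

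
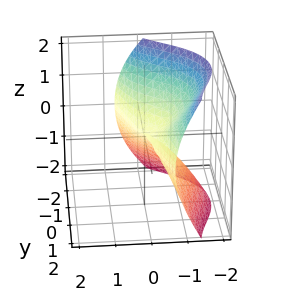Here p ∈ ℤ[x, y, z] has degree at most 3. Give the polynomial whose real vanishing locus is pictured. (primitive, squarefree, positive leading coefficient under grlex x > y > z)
2*x^3 + 3*x*y^2 + y^3 + 3*z^2

(a) deg p = 3. No degree-2 surface has this shape.
(b) Observable constraints: it crosses the y-axis at the gridline y = 0; it crosses the z-axis at the gridline z = 0.
(c) Putting this together gives p.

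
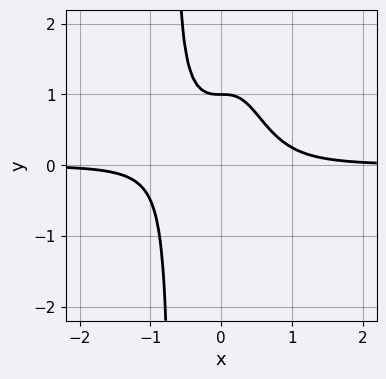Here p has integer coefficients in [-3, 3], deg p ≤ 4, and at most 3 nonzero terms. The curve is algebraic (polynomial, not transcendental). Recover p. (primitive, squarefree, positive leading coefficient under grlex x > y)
3*x^3*y + y - 1

The degree is 4 — the shape is more complex than any degree-3 curve.
From the axis intercepts and sections: it misses every integer gridline on the x-axis; it crosses the y-axis at the gridline y = 1.
Fitting integer coefficients to these (and the overall shape) gives p.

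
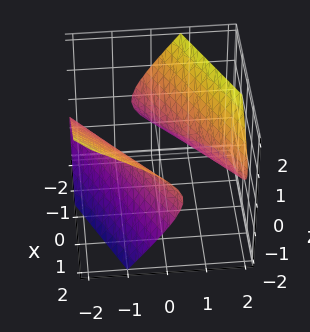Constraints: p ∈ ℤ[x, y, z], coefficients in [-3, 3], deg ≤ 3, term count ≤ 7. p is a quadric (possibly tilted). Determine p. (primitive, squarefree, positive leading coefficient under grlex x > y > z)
I count 2 distinct pieces. Treating them together as one polynomial.
deg p = 2. A generic line meets the surface in up to 2 points.
Observable constraints: the y-axis gridline crossings are at y ∈ {-1, 1}; no z-intercept at any integer in the box.
Together with the visible shape, these determine p as stated.

x^2 - 3*x*y + 2*y^2 + 2*y*z - 3*z^2 - 2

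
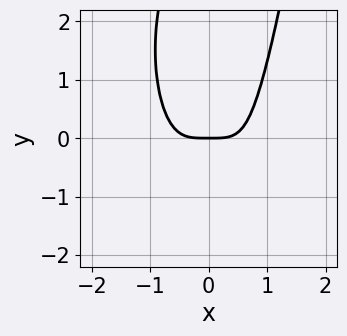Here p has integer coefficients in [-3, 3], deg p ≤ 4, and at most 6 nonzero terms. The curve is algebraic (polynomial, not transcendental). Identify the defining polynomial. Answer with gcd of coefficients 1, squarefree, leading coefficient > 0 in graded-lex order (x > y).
3*x^4 + x^3*y - x*y^2 - 2*y

First, the degree is 4 — a generic line meets the curve in up to 4 points.
Then, from the axis intercepts and sections: it meets the y-axis at y = 0 (among the integer gridlines); it meets the x-axis at x = 0 (among the integer gridlines).
Finally, matching integer coefficients to the picture gives p.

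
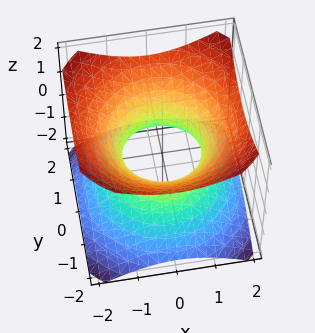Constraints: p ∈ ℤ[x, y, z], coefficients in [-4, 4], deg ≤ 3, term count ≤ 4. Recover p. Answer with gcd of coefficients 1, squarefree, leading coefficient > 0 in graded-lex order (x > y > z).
2*x^2 + 2*y^2 - 3*z^2 - 2

The degree is 2 — an hourglass — one-sheet hyperboloid; a quadric.
By symmetry, the surface is invariant under rotation about z: p = q(x² + y², z); it's symmetric under z → −z, forcing even powers of z.
From the axis intercepts and sections: among the integer gridlines, it crosses the y-axis at y ∈ {-1, 1}; a circular section at z = 0 has radius exactly 1; it misses every integer gridline on the z-axis.
Putting this together gives p. Check: (1, 0, 0) on the x-axis lies on the surface, and p(1, 0, 0) = 0. ✓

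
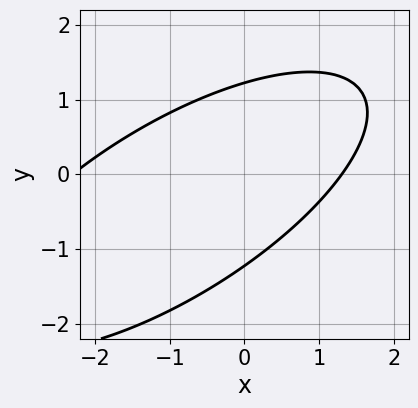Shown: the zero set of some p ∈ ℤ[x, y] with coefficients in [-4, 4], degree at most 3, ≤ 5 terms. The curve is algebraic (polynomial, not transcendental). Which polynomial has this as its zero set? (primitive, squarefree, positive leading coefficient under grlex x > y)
x^2 - 2*x*y + 2*y^2 + x - 3

Degree: the shape is more complex than any degree-1 curve, so deg p = 2.
Solving for integer coefficients yields p as stated.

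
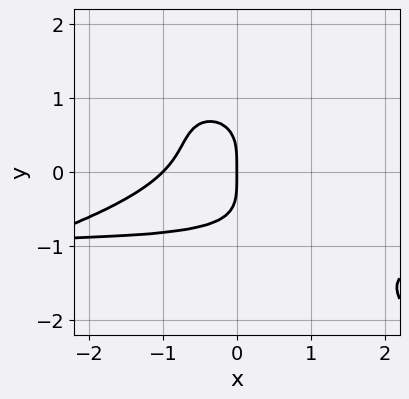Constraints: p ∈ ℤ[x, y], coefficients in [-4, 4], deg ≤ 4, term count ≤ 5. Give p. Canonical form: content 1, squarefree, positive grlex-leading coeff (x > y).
2*x*y^3 + 3*y^4 + 3*x^2*y + 3*x^2 + 3*x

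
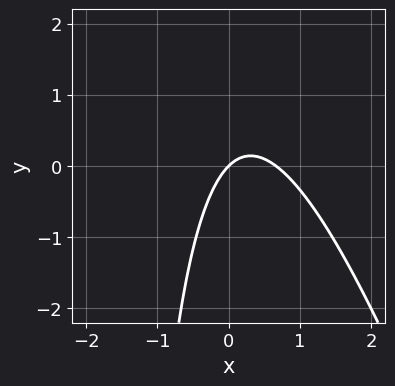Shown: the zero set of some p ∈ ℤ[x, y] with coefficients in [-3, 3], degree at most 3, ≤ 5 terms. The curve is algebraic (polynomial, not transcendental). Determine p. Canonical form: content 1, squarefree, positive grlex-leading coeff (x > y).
(a) The degree is 2 — the shape is more complex than any degree-1 curve.
(b) Against the integer gridlines: it meets the x-axis at x = 0 (among the integer gridlines); one y-axis crossing is at y = 0.
(c) Putting this together gives p.

3*x^2 + x*y - 2*x + 2*y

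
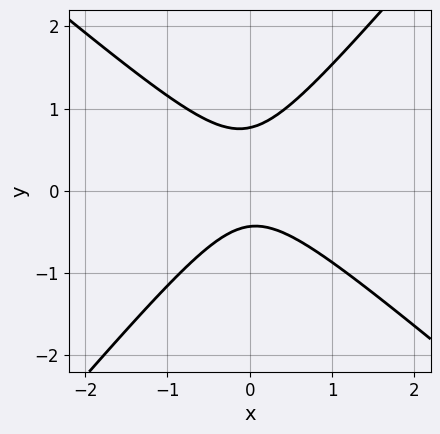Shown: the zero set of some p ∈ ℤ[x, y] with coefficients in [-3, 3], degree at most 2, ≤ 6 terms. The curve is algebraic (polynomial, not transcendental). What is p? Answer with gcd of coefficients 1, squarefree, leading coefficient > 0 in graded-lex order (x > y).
3*x^2 + x*y - 3*y^2 + y + 1

deg p = 2. A generic line meets the curve in up to 2 points.
Checking where it meets the axes: it misses every integer gridline on the x-axis.
Putting this together gives p.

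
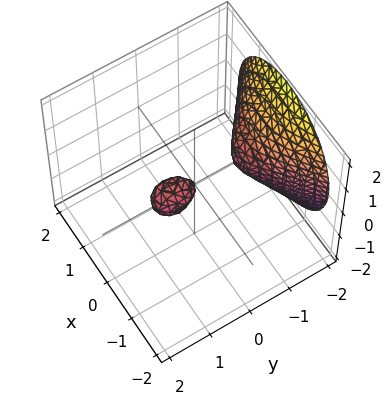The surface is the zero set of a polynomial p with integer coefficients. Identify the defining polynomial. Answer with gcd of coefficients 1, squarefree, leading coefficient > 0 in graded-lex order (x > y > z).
1. I count 2 distinct pieces. They look like related sheets of one shape, so recover p as a whole.
2. deg p = 3. A generic line meets the surface in up to 3 points.
3. Reading off the gridlines: it crosses the x-axis at the gridline x = 0; one z-axis crossing is at z = 0; among the integer gridlines, it crosses the y-axis at y ∈ {-1, 0, 1}.
4. Together with the visible shape, these determine p as stated.

y^3 + 3*x^2 + 2*z^2 - y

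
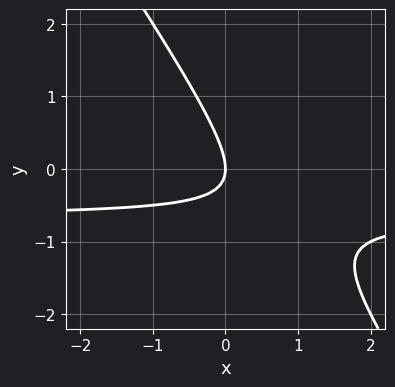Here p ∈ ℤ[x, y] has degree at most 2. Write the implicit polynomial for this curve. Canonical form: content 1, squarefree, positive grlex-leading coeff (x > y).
3*x*y + 2*y^2 + 2*x

The degree is 2 — no degree-1 curve has this shape.
From the axis intercepts and sections: one x-axis crossing is at x = 0; it crosses the y-axis at the gridline y = 0.
Putting this together gives p.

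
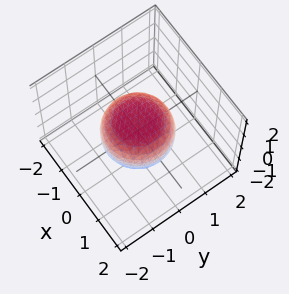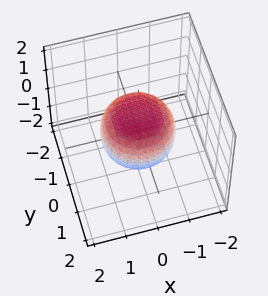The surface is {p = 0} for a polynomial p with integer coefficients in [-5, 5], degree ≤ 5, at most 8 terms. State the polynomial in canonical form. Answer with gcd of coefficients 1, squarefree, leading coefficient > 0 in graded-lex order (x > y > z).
2*x^4 + 4*x^2*y^2 + 2*y^4 - x^2 - y^2 + 3*z^2 - 2

First, the degree is 4 — a generic line meets the surface in up to 4 points.
Then, symmetry: the surface is invariant under rotation about z: p = q(x² + y², z).
Then, from the visible intercepts: a circular section at z = 0 has radius between 1 and 2.
Finally, matching integer coefficients to the picture gives p.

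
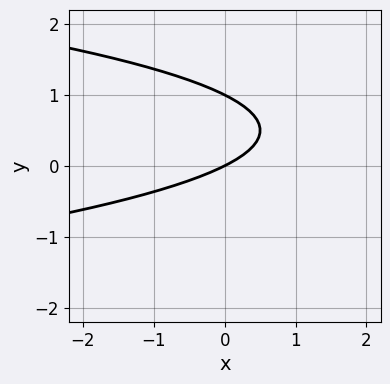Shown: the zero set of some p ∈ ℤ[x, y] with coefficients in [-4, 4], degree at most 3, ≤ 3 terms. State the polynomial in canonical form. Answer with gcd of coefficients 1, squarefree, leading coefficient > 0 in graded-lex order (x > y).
2*y^2 + x - 2*y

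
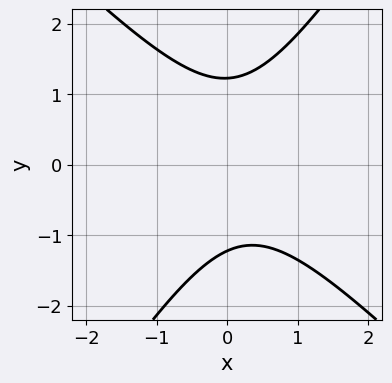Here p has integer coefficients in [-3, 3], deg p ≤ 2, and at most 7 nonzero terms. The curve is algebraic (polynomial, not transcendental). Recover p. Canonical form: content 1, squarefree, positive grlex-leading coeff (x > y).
deg p = 2. No degree-1 curve has this shape.
Checking where it meets the axes: it misses every integer gridline on the x-axis.
Matching integer coefficients to the picture gives p.

3*x^2 + x*y - 2*y^2 - x + 3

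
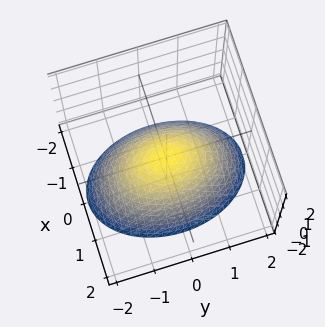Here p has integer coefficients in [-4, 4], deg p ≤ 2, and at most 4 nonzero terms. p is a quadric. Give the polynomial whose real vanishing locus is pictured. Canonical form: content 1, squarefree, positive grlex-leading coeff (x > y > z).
2*x^2 + y^2 + 2*z

1. deg p = 2. A paraboloid; a quadric.
2. Symmetries: mirror symmetry x ↦ −x ⇒ only even powers of x; the y ↦ −y reflection is a symmetry, so y appears only in even powers.
3. Against the integer gridlines: it crosses the x-axis at the gridline x = 0; one y-axis crossing is at y = 0; it meets the z-axis at z = 0 (among the integer gridlines).
4. Matching integer coefficients to the picture gives p.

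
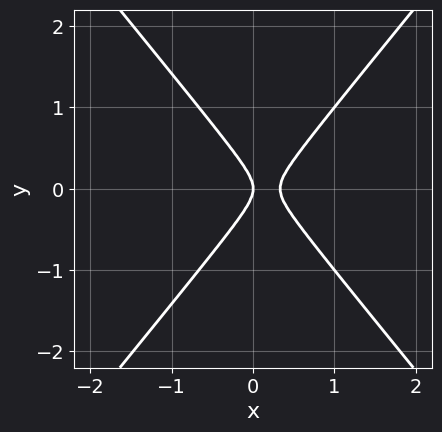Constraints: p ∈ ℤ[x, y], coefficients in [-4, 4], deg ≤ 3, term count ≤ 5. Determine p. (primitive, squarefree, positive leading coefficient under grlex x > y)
3*x^2 - 2*y^2 - x

deg p = 2. A generic line meets the curve in up to 2 points.
Symmetries: the y ↦ −y reflection is a symmetry, so y appears only in even powers.
From the axis intercepts and sections: one x-axis crossing is at x = 0; it crosses the y-axis at the gridline y = 0.
The integer polynomial consistent with all of this is the stated p.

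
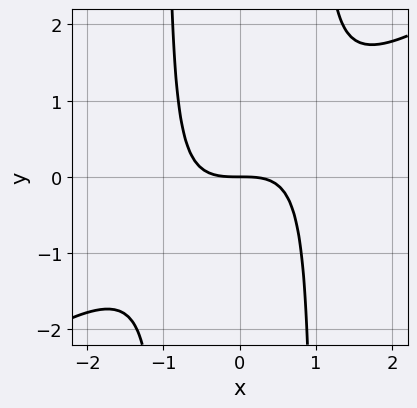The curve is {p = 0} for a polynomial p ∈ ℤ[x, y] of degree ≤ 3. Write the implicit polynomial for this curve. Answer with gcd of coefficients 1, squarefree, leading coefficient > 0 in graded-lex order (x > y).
2*x^3 - 3*x^2*y + 3*y

First, deg p = 3. No degree-2 curve has this shape.
Then, observable constraints: one x-axis crossing is at x = 0; one y-axis crossing is at y = 0.
Finally, fitting integer coefficients to these (and the overall shape) gives p.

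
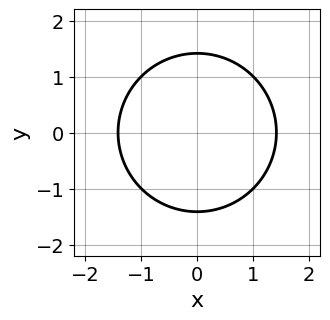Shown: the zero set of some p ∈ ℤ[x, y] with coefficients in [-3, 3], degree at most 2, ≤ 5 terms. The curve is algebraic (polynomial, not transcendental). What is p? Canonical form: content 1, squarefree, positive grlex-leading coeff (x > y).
(a) Degree: a generic line meets the curve in up to 2 points, so deg p = 2.
(b) Symmetries: mirror symmetry y ↦ −y ⇒ only even powers of y; the x ↦ −x reflection is a symmetry, so x appears only in even powers.
(c) Putting this together gives p.

x^2 + y^2 - 2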